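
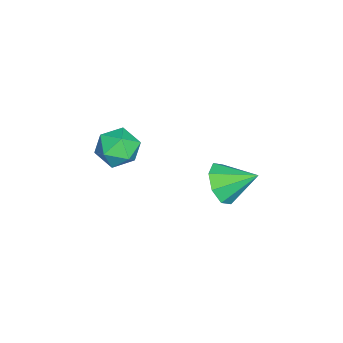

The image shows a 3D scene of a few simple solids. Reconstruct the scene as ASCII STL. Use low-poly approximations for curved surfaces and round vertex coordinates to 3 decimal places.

solid 
facet normal 0.189 0.971 -0.144
outer loop
vertex 3.079 -1.473 -1.017
vertex 2.823 -1.275 -0.016
vertex 3.818 -1.506 -0.269
endloop
endfacet
facet normal 0.598 0.568 -0.566
outer loop
vertex 3.079 -1.473 -1.017
vertex 3.818 -1.506 -0.269
vertex 3.8 -2.238 -1.023
endloop
endfacet
facet normal 0.169 0.167 -0.971
outer loop
vertex 3.079 -1.473 -1.017
vertex 3.8 -2.238 -1.023
vertex 2.794 -2.461 -1.236
endloop
endfacet
facet normal -0.506 0.323 -0.800
outer loop
vertex 3.079 -1.473 -1.017
vertex 2.794 -2.461 -1.236
vertex 2.191 -1.865 -0.614
endloop
endfacet
facet normal -0.493 0.821 -0.288
outer loop
vertex 3.079 -1.473 -1.017
vertex 2.191 -1.865 -0.614
vertex 2.823 -1.275 -0.016
endloop
endfacet
facet normal 0.980 0.130 -0.150
outer loop
vertex 3.8 -2.238 -1.023
vertex 3.818 -1.506 -0.269
vertex 3.989 -2.515 -0.026
endloop
endfacet
facet normal 0.318 0.784 0.533
outer loop
vertex 3.818 -1.506 -0.269
vertex 2.823 -1.275 -0.016
vertex 3.386 -1.919 0.596
endloop
endfacet
facet normal -0.787 0.540 0.299
outer loop
vertex 2.823 -1.275 -0.016
vertex 2.191 -1.865 -0.614
vertex 2.38 -2.142 0.383
endloop
endfacet
facet normal -0.807 -0.264 -0.529
outer loop
vertex 2.191 -1.865 -0.614
vertex 2.794 -2.461 -1.236
vertex 2.362 -2.874 -0.371
endloop
endfacet
facet normal 0.285 -0.517 -0.807
outer loop
vertex 2.794 -2.461 -1.236
vertex 3.8 -2.238 -1.023
vertex 3.357 -3.105 -0.624
endloop
endfacet
facet normal 0.506 -0.323 0.800
outer loop
vertex 3.101 -2.907 0.377
vertex 3.989 -2.515 -0.026
vertex 3.386 -1.919 0.596
endloop
endfacet
facet normal -0.169 -0.167 0.971
outer loop
vertex 3.101 -2.907 0.377
vertex 3.386 -1.919 0.596
vertex 2.38 -2.142 0.383
endloop
endfacet
facet normal -0.598 -0.568 0.566
outer loop
vertex 3.101 -2.907 0.377
vertex 2.38 -2.142 0.383
vertex 2.362 -2.874 -0.371
endloop
endfacet
facet normal -0.189 -0.971 0.144
outer loop
vertex 3.101 -2.907 0.377
vertex 2.362 -2.874 -0.371
vertex 3.357 -3.105 -0.624
endloop
endfacet
facet normal 0.493 -0.821 0.288
outer loop
vertex 3.101 -2.907 0.377
vertex 3.357 -3.105 -0.624
vertex 3.989 -2.515 -0.026
endloop
endfacet
facet normal 0.807 0.264 0.529
outer loop
vertex 3.386 -1.919 0.596
vertex 3.989 -2.515 -0.026
vertex 3.818 -1.506 -0.269
endloop
endfacet
facet normal -0.285 0.517 0.807
outer loop
vertex 2.38 -2.142 0.383
vertex 3.386 -1.919 0.596
vertex 2.823 -1.275 -0.016
endloop
endfacet
facet normal -0.980 -0.130 0.150
outer loop
vertex 2.362 -2.874 -0.371
vertex 2.38 -2.142 0.383
vertex 2.191 -1.865 -0.614
endloop
endfacet
facet normal -0.318 -0.784 -0.533
outer loop
vertex 3.357 -3.105 -0.624
vertex 2.362 -2.874 -0.371
vertex 2.794 -2.461 -1.236
endloop
endfacet
facet normal 0.787 -0.540 -0.299
outer loop
vertex 3.989 -2.515 -0.026
vertex 3.357 -3.105 -0.624
vertex 3.8 -2.238 -1.023
endloop
endfacet
facet normal 0.028 -0.865 -0.501
outer loop
vertex 3.602 1.755 -0.665
vertex 3.264 2.25 -1.538
vertex 4.213 2.037 -1.118
endloop
endfacet
facet normal 0.557 0.116 0.823
outer loop
vertex 3.602 1.755 -0.665
vertex 4.213 2.037 -1.118
vertex 3.216 3.73 -0.682
endloop
endfacet
facet normal 0.027 -0.865 -0.501
outer loop
vertex 4.213 2.037 -1.118
vertex 3.264 2.25 -1.538
vertex 4.268 2.444 -1.818
endloop
endfacet
facet normal 0.852 0.421 0.312
outer loop
vertex 4.213 2.037 -1.118
vertex 4.268 2.444 -1.818
vertex 3.216 3.73 -0.682
endloop
endfacet
facet normal 0.027 -0.865 -0.501
outer loop
vertex 4.268 2.444 -1.818
vertex 3.264 2.25 -1.538
vertex 3.734 2.738 -2.354
endloop
endfacet
facet normal 0.640 0.732 -0.236
outer loop
vertex 4.268 2.444 -1.818
vertex 3.734 2.738 -2.354
vertex 3.216 3.73 -0.682
endloop
endfacet
facet normal 0.027 -0.865 -0.501
outer loop
vertex 3.734 2.738 -2.354
vertex 3.264 2.25 -1.538
vertex 2.925 2.746 -2.412
endloop
endfacet
facet normal 0.044 0.865 -0.500
outer loop
vertex 3.734 2.738 -2.354
vertex 2.925 2.746 -2.412
vertex 3.216 3.73 -0.682
endloop
endfacet
facet normal 0.027 -0.865 -0.501
outer loop
vertex 2.925 2.746 -2.412
vertex 3.264 2.25 -1.538
vertex 2.314 2.464 -1.959
endloop
endfacet
facet normal -0.584 0.744 -0.325
outer loop
vertex 2.925 2.746 -2.412
vertex 2.314 2.464 -1.959
vertex 3.216 3.73 -0.682
endloop
endfacet
facet normal 0.028 -0.865 -0.502
outer loop
vertex 2.314 2.464 -1.959
vertex 3.264 2.25 -1.538
vertex 2.26 2.056 -1.259
endloop
endfacet
facet normal -0.879 0.438 0.187
outer loop
vertex 2.314 2.464 -1.959
vertex 2.26 2.056 -1.259
vertex 3.216 3.73 -0.682
endloop
endfacet
facet normal 0.028 -0.865 -0.501
outer loop
vertex 2.26 2.056 -1.259
vertex 3.264 2.25 -1.538
vertex 2.793 1.763 -0.723
endloop
endfacet
facet normal -0.667 0.128 0.734
outer loop
vertex 2.26 2.056 -1.259
vertex 2.793 1.763 -0.723
vertex 3.216 3.73 -0.682
endloop
endfacet
facet normal 0.027 -0.865 -0.501
outer loop
vertex 2.793 1.763 -0.723
vertex 3.264 2.25 -1.538
vertex 3.602 1.755 -0.665
endloop
endfacet
facet normal -0.072 -0.005 0.997
outer loop
vertex 2.793 1.763 -0.723
vertex 3.602 1.755 -0.665
vertex 3.216 3.73 -0.682
endloop
endfacet

endsolid


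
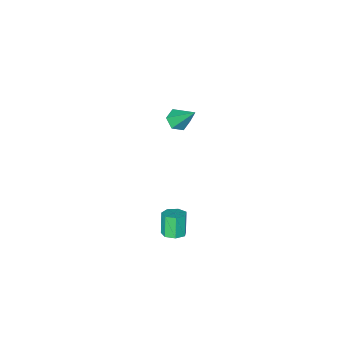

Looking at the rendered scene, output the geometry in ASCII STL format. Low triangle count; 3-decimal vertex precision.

solid 
facet normal 0.162 -0.603 -0.781
outer loop
vertex -0.838 -3.753 1.231
vertex -1.503 -4.131 1.385
vertex -1.507 -3.514 0.908
endloop
endfacet
facet normal 0.420 0.881 -0.217
outer loop
vertex -0.838 -3.753 1.231
vertex -1.507 -3.514 0.908
vertex -1.857 -2.809 3.095
endloop
endfacet
facet normal 0.161 -0.603 -0.781
outer loop
vertex -1.507 -3.514 0.908
vertex -1.503 -4.131 1.385
vertex -2.172 -3.891 1.062
endloop
endfacet
facet normal -0.522 0.784 -0.336
outer loop
vertex -1.507 -3.514 0.908
vertex -2.172 -3.891 1.062
vertex -1.857 -2.809 3.095
endloop
endfacet
facet normal 0.161 -0.603 -0.781
outer loop
vertex -2.172 -3.891 1.062
vertex -1.503 -4.131 1.385
vertex -2.169 -4.508 1.539
endloop
endfacet
facet normal -0.991 0.081 0.111
outer loop
vertex -2.172 -3.891 1.062
vertex -2.169 -4.508 1.539
vertex -1.857 -2.809 3.095
endloop
endfacet
facet normal 0.161 -0.603 -0.781
outer loop
vertex -2.169 -4.508 1.539
vertex -1.503 -4.131 1.385
vertex -1.5 -4.748 1.862
endloop
endfacet
facet normal -0.515 -0.525 0.677
outer loop
vertex -2.169 -4.508 1.539
vertex -1.5 -4.748 1.862
vertex -1.857 -2.809 3.095
endloop
endfacet
facet normal 0.162 -0.603 -0.781
outer loop
vertex -1.5 -4.748 1.862
vertex -1.503 -4.131 1.385
vertex -0.835 -4.37 1.708
endloop
endfacet
facet normal 0.428 -0.428 0.796
outer loop
vertex -1.5 -4.748 1.862
vertex -0.835 -4.37 1.708
vertex -1.857 -2.809 3.095
endloop
endfacet
facet normal 0.162 -0.603 -0.781
outer loop
vertex -0.835 -4.37 1.708
vertex -1.503 -4.131 1.385
vertex -0.838 -3.753 1.231
endloop
endfacet
facet normal 0.895 0.275 0.350
outer loop
vertex -0.835 -4.37 1.708
vertex -0.838 -3.753 1.231
vertex -1.857 -2.809 3.095
endloop
endfacet
facet normal 0.229 0.344 -0.911
outer loop
vertex 4.264 3.646 1.169
vertex 3.698 4.058 1.182
vertex 4.348 4.202 1.4
endloop
endfacet
facet normal 0.963 -0.213 0.162
outer loop
vertex 4.264 3.646 1.169
vertex 4.348 4.202 1.4
vertex 3.947 3.17 2.425
endloop
endfacet
facet normal 0.963 -0.213 0.162
outer loop
vertex 3.947 3.17 2.425
vertex 4.348 4.202 1.4
vertex 4.031 3.725 2.656
endloop
endfacet
facet normal -0.230 -0.344 0.910
outer loop
vertex 3.947 3.17 2.425
vertex 4.031 3.725 2.656
vertex 3.382 3.582 2.438
endloop
endfacet
facet normal 0.229 0.346 -0.910
outer loop
vertex 4.348 4.202 1.4
vertex 3.698 4.058 1.182
vertex 3.942 4.649 1.468
endloop
endfacet
facet normal 0.708 0.582 0.400
outer loop
vertex 4.348 4.202 1.4
vertex 3.942 4.649 1.468
vertex 4.031 3.725 2.656
endloop
endfacet
facet normal 0.708 0.582 0.400
outer loop
vertex 4.031 3.725 2.656
vertex 3.942 4.649 1.468
vertex 3.625 4.173 2.723
endloop
endfacet
facet normal -0.230 -0.344 0.910
outer loop
vertex 4.031 3.725 2.656
vertex 3.625 4.173 2.723
vertex 3.382 3.582 2.438
endloop
endfacet
facet normal 0.230 0.345 -0.910
outer loop
vertex 3.942 4.649 1.468
vertex 3.698 4.058 1.182
vertex 3.353 4.651 1.32
endloop
endfacet
facet normal -0.081 0.939 0.335
outer loop
vertex 3.942 4.649 1.468
vertex 3.353 4.651 1.32
vertex 3.625 4.173 2.723
endloop
endfacet
facet normal -0.081 0.939 0.335
outer loop
vertex 3.625 4.173 2.723
vertex 3.353 4.651 1.32
vertex 3.036 4.175 2.576
endloop
endfacet
facet normal -0.228 -0.345 0.910
outer loop
vertex 3.625 4.173 2.723
vertex 3.036 4.175 2.576
vertex 3.382 3.582 2.438
endloop
endfacet
facet normal 0.230 0.346 -0.910
outer loop
vertex 3.353 4.651 1.32
vertex 3.698 4.058 1.182
vertex 3.024 4.207 1.068
endloop
endfacet
facet normal -0.808 0.588 0.019
outer loop
vertex 3.353 4.651 1.32
vertex 3.024 4.207 1.068
vertex 3.036 4.175 2.576
endloop
endfacet
facet normal -0.808 0.588 0.019
outer loop
vertex 3.036 4.175 2.576
vertex 3.024 4.207 1.068
vertex 2.707 3.731 2.324
endloop
endfacet
facet normal -0.230 -0.346 0.910
outer loop
vertex 3.036 4.175 2.576
vertex 2.707 3.731 2.324
vertex 3.382 3.582 2.438
endloop
endfacet
facet normal 0.230 0.346 -0.910
outer loop
vertex 3.024 4.207 1.068
vertex 3.698 4.058 1.182
vertex 3.203 3.651 0.902
endloop
endfacet
facet normal -0.928 -0.205 -0.312
outer loop
vertex 3.024 4.207 1.068
vertex 3.203 3.651 0.902
vertex 2.707 3.731 2.324
endloop
endfacet
facet normal -0.928 -0.205 -0.312
outer loop
vertex 2.707 3.731 2.324
vertex 3.203 3.651 0.902
vertex 2.886 3.174 2.158
endloop
endfacet
facet normal -0.230 -0.345 0.910
outer loop
vertex 2.707 3.731 2.324
vertex 2.886 3.174 2.158
vertex 3.382 3.582 2.438
endloop
endfacet
facet normal 0.231 0.345 -0.910
outer loop
vertex 3.203 3.651 0.902
vertex 3.698 4.058 1.182
vertex 3.755 3.401 0.947
endloop
endfacet
facet normal -0.349 -0.844 -0.408
outer loop
vertex 3.203 3.651 0.902
vertex 3.755 3.401 0.947
vertex 2.886 3.174 2.158
endloop
endfacet
facet normal -0.348 -0.844 -0.408
outer loop
vertex 2.886 3.174 2.158
vertex 3.755 3.401 0.947
vertex 3.438 2.925 2.203
endloop
endfacet
facet normal -0.230 -0.345 0.910
outer loop
vertex 2.886 3.174 2.158
vertex 3.438 2.925 2.203
vertex 3.382 3.582 2.438
endloop
endfacet
facet normal 0.231 0.345 -0.910
outer loop
vertex 3.755 3.401 0.947
vertex 3.698 4.058 1.182
vertex 4.264 3.646 1.169
endloop
endfacet
facet normal 0.494 -0.847 -0.197
outer loop
vertex 3.755 3.401 0.947
vertex 4.264 3.646 1.169
vertex 3.438 2.925 2.203
endloop
endfacet
facet normal 0.494 -0.847 -0.197
outer loop
vertex 3.438 2.925 2.203
vertex 4.264 3.646 1.169
vertex 3.947 3.17 2.425
endloop
endfacet
facet normal -0.231 -0.345 0.910
outer loop
vertex 3.438 2.925 2.203
vertex 3.947 3.17 2.425
vertex 3.382 3.582 2.438
endloop
endfacet

endsolid


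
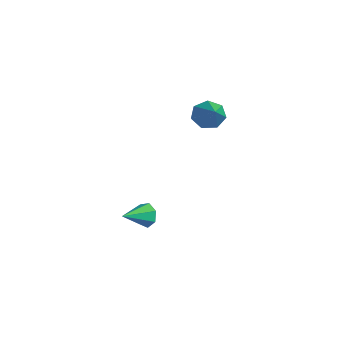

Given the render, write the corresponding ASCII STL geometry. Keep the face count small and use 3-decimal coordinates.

solid 
facet normal -0.358 0.894 -0.268
outer loop
vertex 2.198 -0.274 -3.634
vertex 1.831 -0.239 -3.027
vertex 2.491 -0.014 -3.158
endloop
endfacet
facet normal 0.880 -0.239 -0.411
outer loop
vertex 2.198 -0.274 -3.634
vertex 2.491 -0.014 -3.158
vertex 2.329 -1.481 -2.653
endloop
endfacet
facet normal -0.358 0.894 -0.268
outer loop
vertex 2.491 -0.014 -3.158
vertex 1.831 -0.239 -3.027
vertex 2.288 0.077 -2.584
endloop
endfacet
facet normal 0.943 0.010 0.332
outer loop
vertex 2.491 -0.014 -3.158
vertex 2.288 0.077 -2.584
vertex 2.329 -1.481 -2.653
endloop
endfacet
facet normal -0.358 0.894 -0.269
outer loop
vertex 2.288 0.077 -2.584
vertex 1.831 -0.239 -3.027
vertex 1.74 -0.07 -2.343
endloop
endfacet
facet normal 0.409 -0.030 0.912
outer loop
vertex 2.288 0.077 -2.584
vertex 1.74 -0.07 -2.343
vertex 2.329 -1.481 -2.653
endloop
endfacet
facet normal -0.358 0.894 -0.269
outer loop
vertex 1.74 -0.07 -2.343
vertex 1.831 -0.239 -3.027
vertex 1.261 -0.344 -2.617
endloop
endfacet
facet normal -0.320 -0.329 0.888
outer loop
vertex 1.74 -0.07 -2.343
vertex 1.261 -0.344 -2.617
vertex 2.329 -1.481 -2.653
endloop
endfacet
facet normal -0.358 0.894 -0.269
outer loop
vertex 1.261 -0.344 -2.617
vertex 1.831 -0.239 -3.027
vertex 1.211 -0.539 -3.199
endloop
endfacet
facet normal -0.695 -0.662 0.281
outer loop
vertex 1.261 -0.344 -2.617
vertex 1.211 -0.539 -3.199
vertex 2.329 -1.481 -2.653
endloop
endfacet
facet normal -0.358 0.894 -0.269
outer loop
vertex 1.211 -0.539 -3.199
vertex 1.831 -0.239 -3.027
vertex 1.628 -0.508 -3.652
endloop
endfacet
facet normal -0.434 -0.778 -0.453
outer loop
vertex 1.211 -0.539 -3.199
vertex 1.628 -0.508 -3.652
vertex 2.329 -1.481 -2.653
endloop
endfacet
facet normal -0.359 0.894 -0.268
outer loop
vertex 1.628 -0.508 -3.652
vertex 1.831 -0.239 -3.027
vertex 2.198 -0.274 -3.634
endloop
endfacet
facet normal 0.266 -0.590 -0.762
outer loop
vertex 1.628 -0.508 -3.652
vertex 2.198 -0.274 -3.634
vertex 2.329 -1.481 -2.653
endloop
endfacet
facet normal -0.873 0.147 -0.465
outer loop
vertex 1.884 3.03 2.037
vertex 1.49 2.751 2.688
vertex 1.709 3.512 2.517
endloop
endfacet
facet normal 0.673 0.630 -0.387
outer loop
vertex 1.884 3.03 2.037
vertex 1.709 3.512 2.517
vertex 3.41 2.429 3.712
endloop
endfacet
facet normal -0.873 0.147 -0.466
outer loop
vertex 1.709 3.512 2.517
vertex 1.49 2.751 2.688
vertex 1.369 3.422 3.126
endloop
endfacet
facet normal 0.339 0.885 0.320
outer loop
vertex 1.709 3.512 2.517
vertex 1.369 3.422 3.126
vertex 3.41 2.429 3.712
endloop
endfacet
facet normal -0.873 0.147 -0.466
outer loop
vertex 1.369 3.422 3.126
vertex 1.49 2.751 2.688
vertex 1.12 2.827 3.405
endloop
endfacet
facet normal -0.044 0.439 0.897
outer loop
vertex 1.369 3.422 3.126
vertex 1.12 2.827 3.405
vertex 3.41 2.429 3.712
endloop
endfacet
facet normal -0.873 0.146 -0.466
outer loop
vertex 1.12 2.827 3.405
vertex 1.49 2.751 2.688
vertex 1.15 2.175 3.144
endloop
endfacet
facet normal -0.187 -0.372 0.909
outer loop
vertex 1.12 2.827 3.405
vertex 1.15 2.175 3.144
vertex 3.41 2.429 3.712
endloop
endfacet
facet normal -0.873 0.146 -0.466
outer loop
vertex 1.15 2.175 3.144
vertex 1.49 2.751 2.688
vertex 1.436 1.957 2.54
endloop
endfacet
facet normal 0.018 -0.938 0.347
outer loop
vertex 1.15 2.175 3.144
vertex 1.436 1.957 2.54
vertex 3.41 2.429 3.712
endloop
endfacet
facet normal -0.873 0.146 -0.465
outer loop
vertex 1.436 1.957 2.54
vertex 1.49 2.751 2.688
vertex 1.762 2.337 2.047
endloop
endfacet
facet normal 0.416 -0.832 -0.366
outer loop
vertex 1.436 1.957 2.54
vertex 1.762 2.337 2.047
vertex 3.41 2.429 3.712
endloop
endfacet
facet normal -0.873 0.147 -0.465
outer loop
vertex 1.762 2.337 2.047
vertex 1.49 2.751 2.688
vertex 1.884 3.03 2.037
endloop
endfacet
facet normal 0.708 -0.135 -0.693
outer loop
vertex 1.762 2.337 2.047
vertex 1.884 3.03 2.037
vertex 3.41 2.429 3.712
endloop
endfacet

endsolid


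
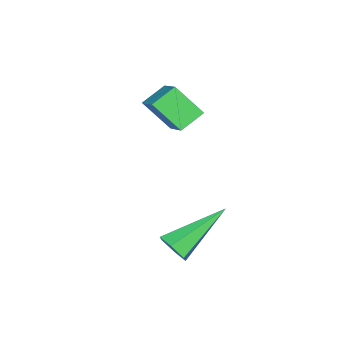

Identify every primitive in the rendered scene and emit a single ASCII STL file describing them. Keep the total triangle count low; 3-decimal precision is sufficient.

solid 
facet normal -0.717 0.493 0.493
outer loop
vertex -1.838 -3.188 4.407
vertex -1.861 -2.236 3.422
vertex -2.808 -3.916 3.726
endloop
endfacet
facet normal 0.017 -0.695 0.719
outer loop
vertex -2.099 -4.404 3.238
vertex -1.838 -3.188 4.407
vertex -2.808 -3.916 3.726
endloop
endfacet
facet normal -0.716 0.493 0.494
outer loop
vertex -2.808 -3.916 3.726
vertex -1.861 -2.236 3.422
vertex -2.831 -2.964 2.742
endloop
endfacet
facet normal -0.697 -0.523 -0.490
outer loop
vertex -2.831 -2.964 2.742
vertex -2.099 -4.404 3.238
vertex -2.808 -3.916 3.726
endloop
endfacet
facet normal 0.697 0.523 0.490
outer loop
vertex -1.838 -3.188 4.407
vertex -1.152 -2.724 2.934
vertex -1.861 -2.236 3.422
endloop
endfacet
facet normal 0.018 -0.695 0.719
outer loop
vertex -1.129 -3.676 3.918
vertex -1.838 -3.188 4.407
vertex -2.099 -4.404 3.238
endloop
endfacet
facet normal 0.698 0.523 0.490
outer loop
vertex -1.129 -3.676 3.918
vertex -1.152 -2.724 2.934
vertex -1.838 -3.188 4.407
endloop
endfacet
facet normal -0.017 0.695 -0.719
outer loop
vertex -1.861 -2.236 3.422
vertex -1.152 -2.724 2.934
vertex -2.831 -2.964 2.742
endloop
endfacet
facet normal -0.698 -0.523 -0.489
outer loop
vertex -2.122 -3.452 2.253
vertex -2.099 -4.404 3.238
vertex -2.831 -2.964 2.742
endloop
endfacet
facet normal -0.017 0.695 -0.719
outer loop
vertex -2.831 -2.964 2.742
vertex -1.152 -2.724 2.934
vertex -2.122 -3.452 2.253
endloop
endfacet
facet normal 0.716 -0.493 -0.494
outer loop
vertex -2.122 -3.452 2.253
vertex -1.129 -3.676 3.918
vertex -2.099 -4.404 3.238
endloop
endfacet
facet normal 0.716 -0.493 -0.494
outer loop
vertex -1.152 -2.724 2.934
vertex -1.129 -3.676 3.918
vertex -2.122 -3.452 2.253
endloop
endfacet
facet normal 0.694 -0.519 -0.499
outer loop
vertex 2.302 -1.734 0.251
vertex 1.906 -1.825 -0.205
vertex 2.27 -1.335 -0.209
endloop
endfacet
facet normal 0.534 0.657 0.532
outer loop
vertex 2.302 -1.734 0.251
vertex 2.27 -1.335 -0.209
vertex 0.394 -0.695 0.885
endloop
endfacet
facet normal 0.693 -0.519 -0.501
outer loop
vertex 2.27 -1.335 -0.209
vertex 1.906 -1.825 -0.205
vertex 1.874 -1.425 -0.664
endloop
endfacet
facet normal 0.141 0.941 -0.309
outer loop
vertex 2.27 -1.335 -0.209
vertex 1.874 -1.425 -0.664
vertex 0.394 -0.695 0.885
endloop
endfacet
facet normal 0.695 -0.518 -0.500
outer loop
vertex 1.874 -1.425 -0.664
vertex 1.906 -1.825 -0.205
vertex 1.511 -1.916 -0.66
endloop
endfacet
facet normal -0.557 0.406 -0.724
outer loop
vertex 1.874 -1.425 -0.664
vertex 1.511 -1.916 -0.66
vertex 0.394 -0.695 0.885
endloop
endfacet
facet normal 0.694 -0.519 -0.499
outer loop
vertex 1.511 -1.916 -0.66
vertex 1.906 -1.825 -0.205
vertex 1.543 -2.315 -0.2
endloop
endfacet
facet normal -0.861 -0.412 -0.297
outer loop
vertex 1.511 -1.916 -0.66
vertex 1.543 -2.315 -0.2
vertex 0.394 -0.695 0.885
endloop
endfacet
facet normal 0.693 -0.519 -0.501
outer loop
vertex 1.543 -2.315 -0.2
vertex 1.906 -1.825 -0.205
vertex 1.939 -2.225 0.255
endloop
endfacet
facet normal -0.467 -0.696 0.545
outer loop
vertex 1.543 -2.315 -0.2
vertex 1.939 -2.225 0.255
vertex 0.394 -0.695 0.885
endloop
endfacet
facet normal 0.695 -0.518 -0.500
outer loop
vertex 1.939 -2.225 0.255
vertex 1.906 -1.825 -0.205
vertex 2.302 -1.734 0.251
endloop
endfacet
facet normal 0.230 -0.162 0.959
outer loop
vertex 1.939 -2.225 0.255
vertex 2.302 -1.734 0.251
vertex 0.394 -0.695 0.885
endloop
endfacet

endsolid


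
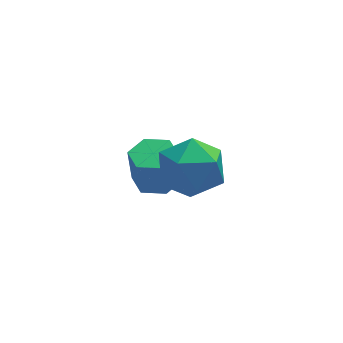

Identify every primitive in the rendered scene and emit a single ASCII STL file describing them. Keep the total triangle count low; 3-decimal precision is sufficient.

solid 
facet normal 0.088 -0.004 -0.996
outer loop
vertex 3.752 1.748 -0.473
vertex 3.166 1.267 -0.523
vertex 3.044 2.017 -0.537
endloop
endfacet
facet normal 0.353 0.935 0.026
outer loop
vertex 3.752 1.748 -0.473
vertex 3.044 2.017 -0.537
vertex 3.64 1.755 0.792
endloop
endfacet
facet normal 0.352 0.936 0.027
outer loop
vertex 3.64 1.755 0.792
vertex 3.044 2.017 -0.537
vertex 2.932 2.023 0.728
endloop
endfacet
facet normal -0.088 0.006 0.996
outer loop
vertex 3.64 1.755 0.792
vertex 2.932 2.023 0.728
vertex 3.054 1.273 0.743
endloop
endfacet
facet normal 0.088 -0.004 -0.996
outer loop
vertex 3.044 2.017 -0.537
vertex 3.166 1.267 -0.523
vertex 2.458 1.535 -0.587
endloop
endfacet
facet normal -0.631 0.773 -0.060
outer loop
vertex 3.044 2.017 -0.537
vertex 2.458 1.535 -0.587
vertex 2.932 2.023 0.728
endloop
endfacet
facet normal -0.630 0.774 -0.060
outer loop
vertex 2.932 2.023 0.728
vertex 2.458 1.535 -0.587
vertex 2.346 1.542 0.678
endloop
endfacet
facet normal -0.089 0.005 0.996
outer loop
vertex 2.932 2.023 0.728
vertex 2.346 1.542 0.678
vertex 3.054 1.273 0.743
endloop
endfacet
facet normal 0.088 -0.006 -0.996
outer loop
vertex 2.458 1.535 -0.587
vertex 3.166 1.267 -0.523
vertex 2.58 0.785 -0.572
endloop
endfacet
facet normal -0.983 -0.162 -0.086
outer loop
vertex 2.458 1.535 -0.587
vertex 2.58 0.785 -0.572
vertex 2.346 1.542 0.678
endloop
endfacet
facet normal -0.983 -0.162 -0.086
outer loop
vertex 2.346 1.542 0.678
vertex 2.58 0.785 -0.572
vertex 2.468 0.792 0.693
endloop
endfacet
facet normal -0.089 0.005 0.996
outer loop
vertex 2.346 1.542 0.678
vertex 2.468 0.792 0.693
vertex 3.054 1.273 0.743
endloop
endfacet
facet normal 0.088 -0.006 -0.996
outer loop
vertex 2.58 0.785 -0.572
vertex 3.166 1.267 -0.523
vertex 3.288 0.517 -0.508
endloop
endfacet
facet normal -0.352 -0.936 -0.026
outer loop
vertex 2.58 0.785 -0.572
vertex 3.288 0.517 -0.508
vertex 2.468 0.792 0.693
endloop
endfacet
facet normal -0.353 -0.935 -0.027
outer loop
vertex 2.468 0.792 0.693
vertex 3.288 0.517 -0.508
vertex 3.176 0.523 0.757
endloop
endfacet
facet normal -0.088 0.004 0.996
outer loop
vertex 2.468 0.792 0.693
vertex 3.176 0.523 0.757
vertex 3.054 1.273 0.743
endloop
endfacet
facet normal 0.089 -0.005 -0.996
outer loop
vertex 3.288 0.517 -0.508
vertex 3.166 1.267 -0.523
vertex 3.874 0.998 -0.458
endloop
endfacet
facet normal 0.630 -0.774 0.059
outer loop
vertex 3.288 0.517 -0.508
vertex 3.874 0.998 -0.458
vertex 3.176 0.523 0.757
endloop
endfacet
facet normal 0.631 -0.773 0.060
outer loop
vertex 3.176 0.523 0.757
vertex 3.874 0.998 -0.458
vertex 3.762 1.005 0.807
endloop
endfacet
facet normal -0.088 0.004 0.996
outer loop
vertex 3.176 0.523 0.757
vertex 3.762 1.005 0.807
vertex 3.054 1.273 0.743
endloop
endfacet
facet normal 0.089 -0.005 -0.996
outer loop
vertex 3.874 0.998 -0.458
vertex 3.166 1.267 -0.523
vertex 3.752 1.748 -0.473
endloop
endfacet
facet normal 0.983 0.162 0.086
outer loop
vertex 3.874 0.998 -0.458
vertex 3.752 1.748 -0.473
vertex 3.762 1.005 0.807
endloop
endfacet
facet normal 0.983 0.162 0.086
outer loop
vertex 3.762 1.005 0.807
vertex 3.752 1.748 -0.473
vertex 3.64 1.755 0.792
endloop
endfacet
facet normal -0.088 0.006 0.996
outer loop
vertex 3.762 1.005 0.807
vertex 3.64 1.755 0.792
vertex 3.054 1.273 0.743
endloop
endfacet
facet normal -0.488 0.171 0.856
outer loop
vertex 2.729 -1.2 3.345
vertex 3.044 -2.145 3.713
vertex 3.641 -1.284 3.882
endloop
endfacet
facet normal -0.261 0.782 0.566
outer loop
vertex 2.729 -1.2 3.345
vertex 3.641 -1.284 3.882
vertex 3.59 -0.673 3.015
endloop
endfacet
facet normal -0.544 0.834 -0.087
outer loop
vertex 2.729 -1.2 3.345
vertex 3.59 -0.673 3.015
vertex 2.961 -1.157 2.31
endloop
endfacet
facet normal -0.946 0.256 -0.201
outer loop
vertex 2.729 -1.2 3.345
vertex 2.961 -1.157 2.31
vertex 2.623 -2.067 2.741
endloop
endfacet
facet normal -0.911 -0.155 0.382
outer loop
vertex 2.729 -1.2 3.345
vertex 2.623 -2.067 2.741
vertex 3.044 -2.145 3.713
endloop
endfacet
facet normal 0.448 0.743 0.497
outer loop
vertex 3.59 -0.673 3.015
vertex 3.641 -1.284 3.882
vertex 4.437 -1.293 3.179
endloop
endfacet
facet normal 0.081 -0.246 0.966
outer loop
vertex 3.641 -1.284 3.882
vertex 3.044 -2.145 3.713
vertex 4.099 -2.203 3.61
endloop
endfacet
facet normal -0.604 -0.772 0.200
outer loop
vertex 3.044 -2.145 3.713
vertex 2.623 -2.067 2.741
vertex 3.47 -2.687 2.905
endloop
endfacet
facet normal -0.659 -0.108 -0.745
outer loop
vertex 2.623 -2.067 2.741
vertex 2.961 -1.157 2.31
vertex 3.419 -2.076 2.038
endloop
endfacet
facet normal -0.009 0.828 -0.560
outer loop
vertex 2.961 -1.157 2.31
vertex 3.59 -0.673 3.015
vertex 4.016 -1.215 2.207
endloop
endfacet
facet normal 0.946 -0.256 0.201
outer loop
vertex 4.331 -2.16 2.575
vertex 4.437 -1.293 3.179
vertex 4.099 -2.203 3.61
endloop
endfacet
facet normal 0.544 -0.834 0.087
outer loop
vertex 4.331 -2.16 2.575
vertex 4.099 -2.203 3.61
vertex 3.47 -2.687 2.905
endloop
endfacet
facet normal 0.261 -0.782 -0.566
outer loop
vertex 4.331 -2.16 2.575
vertex 3.47 -2.687 2.905
vertex 3.419 -2.076 2.038
endloop
endfacet
facet normal 0.488 -0.171 -0.856
outer loop
vertex 4.331 -2.16 2.575
vertex 3.419 -2.076 2.038
vertex 4.016 -1.215 2.207
endloop
endfacet
facet normal 0.911 0.155 -0.382
outer loop
vertex 4.331 -2.16 2.575
vertex 4.016 -1.215 2.207
vertex 4.437 -1.293 3.179
endloop
endfacet
facet normal 0.659 0.108 0.745
outer loop
vertex 4.099 -2.203 3.61
vertex 4.437 -1.293 3.179
vertex 3.641 -1.284 3.882
endloop
endfacet
facet normal 0.009 -0.828 0.560
outer loop
vertex 3.47 -2.687 2.905
vertex 4.099 -2.203 3.61
vertex 3.044 -2.145 3.713
endloop
endfacet
facet normal -0.448 -0.743 -0.497
outer loop
vertex 3.419 -2.076 2.038
vertex 3.47 -2.687 2.905
vertex 2.623 -2.067 2.741
endloop
endfacet
facet normal -0.081 0.246 -0.966
outer loop
vertex 4.016 -1.215 2.207
vertex 3.419 -2.076 2.038
vertex 2.961 -1.157 2.31
endloop
endfacet
facet normal 0.604 0.772 -0.200
outer loop
vertex 4.437 -1.293 3.179
vertex 4.016 -1.215 2.207
vertex 3.59 -0.673 3.015
endloop
endfacet

endsolid


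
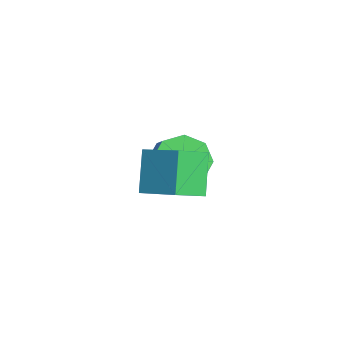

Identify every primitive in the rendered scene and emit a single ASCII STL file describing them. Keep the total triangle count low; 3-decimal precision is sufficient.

solid 
facet normal -0.617 0.145 0.774
outer loop
vertex -1.711 -0.19 -1.544
vertex -0.763 0.669 -0.95
vertex -2.178 0.699 -2.083
endloop
endfacet
facet normal -0.673 -0.609 -0.421
outer loop
vertex -1.297 0.491 -3.19
vertex -1.711 -0.19 -1.544
vertex -2.178 0.699 -2.083
endloop
endfacet
facet normal -0.616 0.146 0.774
outer loop
vertex -2.178 0.699 -2.083
vertex -0.763 0.669 -0.95
vertex -1.23 1.558 -1.49
endloop
endfacet
facet normal -0.410 0.780 -0.473
outer loop
vertex -1.23 1.558 -1.49
vertex -1.297 0.491 -3.19
vertex -2.178 0.699 -2.083
endloop
endfacet
facet normal 0.410 -0.780 0.473
outer loop
vertex -1.711 -0.19 -1.544
vertex 0.118 0.461 -2.057
vertex -0.763 0.669 -0.95
endloop
endfacet
facet normal -0.672 -0.609 -0.421
outer loop
vertex -0.83 -0.398 -2.65
vertex -1.711 -0.19 -1.544
vertex -1.297 0.491 -3.19
endloop
endfacet
facet normal 0.410 -0.780 0.473
outer loop
vertex -0.83 -0.398 -2.65
vertex 0.118 0.461 -2.057
vertex -1.711 -0.19 -1.544
endloop
endfacet
facet normal 0.672 0.609 0.421
outer loop
vertex -0.763 0.669 -0.95
vertex 0.118 0.461 -2.057
vertex -1.23 1.558 -1.49
endloop
endfacet
facet normal -0.410 0.780 -0.473
outer loop
vertex -0.349 1.35 -2.596
vertex -1.297 0.491 -3.19
vertex -1.23 1.558 -1.49
endloop
endfacet
facet normal 0.672 0.609 0.421
outer loop
vertex -1.23 1.558 -1.49
vertex 0.118 0.461 -2.057
vertex -0.349 1.35 -2.596
endloop
endfacet
facet normal 0.617 -0.146 -0.773
outer loop
vertex -0.349 1.35 -2.596
vertex -0.83 -0.398 -2.65
vertex -1.297 0.491 -3.19
endloop
endfacet
facet normal 0.616 -0.146 -0.774
outer loop
vertex 0.118 0.461 -2.057
vertex -0.83 -0.398 -2.65
vertex -0.349 1.35 -2.596
endloop
endfacet
facet normal -0.747 -0.061 -0.662
outer loop
vertex -3.372 0.955 -4.628
vertex -3.955 1.079 -3.981
vertex -3.513 1.606 -4.529
endloop
endfacet
facet normal 0.630 0.248 -0.736
outer loop
vertex -3.372 0.955 -4.628
vertex -3.513 1.606 -4.529
vertex -2.602 1.018 -3.947
endloop
endfacet
facet normal 0.630 0.248 -0.736
outer loop
vertex -2.602 1.018 -3.947
vertex -3.513 1.606 -4.529
vertex -2.743 1.669 -3.848
endloop
endfacet
facet normal 0.748 0.061 0.661
outer loop
vertex -2.602 1.018 -3.947
vertex -2.743 1.669 -3.848
vertex -3.185 1.141 -3.299
endloop
endfacet
facet normal -0.748 -0.060 -0.661
outer loop
vertex -3.513 1.606 -4.529
vertex -3.955 1.079 -3.981
vertex -3.912 1.948 -4.108
endloop
endfacet
facet normal 0.298 0.859 -0.416
outer loop
vertex -3.513 1.606 -4.529
vertex -3.912 1.948 -4.108
vertex -2.743 1.669 -3.848
endloop
endfacet
facet normal 0.298 0.859 -0.416
outer loop
vertex -2.743 1.669 -3.848
vertex -3.912 1.948 -4.108
vertex -3.142 2.011 -3.427
endloop
endfacet
facet normal 0.748 0.060 0.660
outer loop
vertex -2.743 1.669 -3.848
vertex -3.142 2.011 -3.427
vertex -3.185 1.141 -3.299
endloop
endfacet
facet normal -0.747 -0.060 -0.662
outer loop
vertex -3.912 1.948 -4.108
vertex -3.955 1.079 -3.981
vertex -4.337 1.781 -3.613
endloop
endfacet
facet normal -0.209 0.967 0.147
outer loop
vertex -3.912 1.948 -4.108
vertex -4.337 1.781 -3.613
vertex -3.142 2.011 -3.427
endloop
endfacet
facet normal -0.209 0.967 0.147
outer loop
vertex -3.142 2.011 -3.427
vertex -4.337 1.781 -3.613
vertex -3.567 1.844 -2.932
endloop
endfacet
facet normal 0.747 0.060 0.662
outer loop
vertex -3.142 2.011 -3.427
vertex -3.567 1.844 -2.932
vertex -3.185 1.141 -3.299
endloop
endfacet
facet normal -0.748 -0.060 -0.661
outer loop
vertex -4.337 1.781 -3.613
vertex -3.955 1.079 -3.981
vertex -4.538 1.202 -3.333
endloop
endfacet
facet normal -0.594 0.508 0.624
outer loop
vertex -4.337 1.781 -3.613
vertex -4.538 1.202 -3.333
vertex -3.567 1.844 -2.932
endloop
endfacet
facet normal -0.594 0.508 0.624
outer loop
vertex -3.567 1.844 -2.932
vertex -4.538 1.202 -3.333
vertex -3.768 1.265 -2.652
endloop
endfacet
facet normal 0.747 0.061 0.662
outer loop
vertex -3.567 1.844 -2.932
vertex -3.768 1.265 -2.652
vertex -3.185 1.141 -3.299
endloop
endfacet
facet normal -0.748 -0.061 -0.661
outer loop
vertex -4.538 1.202 -3.333
vertex -3.955 1.079 -3.981
vertex -4.397 0.551 -3.432
endloop
endfacet
facet normal -0.630 -0.248 0.736
outer loop
vertex -4.538 1.202 -3.333
vertex -4.397 0.551 -3.432
vertex -3.768 1.265 -2.652
endloop
endfacet
facet normal -0.630 -0.248 0.736
outer loop
vertex -3.768 1.265 -2.652
vertex -4.397 0.551 -3.432
vertex -3.627 0.614 -2.751
endloop
endfacet
facet normal 0.747 0.061 0.662
outer loop
vertex -3.768 1.265 -2.652
vertex -3.627 0.614 -2.751
vertex -3.185 1.141 -3.299
endloop
endfacet
facet normal -0.748 -0.060 -0.660
outer loop
vertex -4.397 0.551 -3.432
vertex -3.955 1.079 -3.981
vertex -3.998 0.209 -3.853
endloop
endfacet
facet normal -0.298 -0.859 0.416
outer loop
vertex -4.397 0.551 -3.432
vertex -3.998 0.209 -3.853
vertex -3.627 0.614 -2.751
endloop
endfacet
facet normal -0.298 -0.859 0.416
outer loop
vertex -3.627 0.614 -2.751
vertex -3.998 0.209 -3.853
vertex -3.228 0.272 -3.172
endloop
endfacet
facet normal 0.748 0.060 0.661
outer loop
vertex -3.627 0.614 -2.751
vertex -3.228 0.272 -3.172
vertex -3.185 1.141 -3.299
endloop
endfacet
facet normal -0.747 -0.060 -0.662
outer loop
vertex -3.998 0.209 -3.853
vertex -3.955 1.079 -3.981
vertex -3.573 0.376 -4.348
endloop
endfacet
facet normal 0.209 -0.967 -0.147
outer loop
vertex -3.998 0.209 -3.853
vertex -3.573 0.376 -4.348
vertex -3.228 0.272 -3.172
endloop
endfacet
facet normal 0.209 -0.967 -0.147
outer loop
vertex -3.228 0.272 -3.172
vertex -3.573 0.376 -4.348
vertex -2.803 0.439 -3.667
endloop
endfacet
facet normal 0.747 0.060 0.662
outer loop
vertex -3.228 0.272 -3.172
vertex -2.803 0.439 -3.667
vertex -3.185 1.141 -3.299
endloop
endfacet
facet normal -0.747 -0.061 -0.662
outer loop
vertex -3.573 0.376 -4.348
vertex -3.955 1.079 -3.981
vertex -3.372 0.955 -4.628
endloop
endfacet
facet normal 0.594 -0.508 -0.624
outer loop
vertex -3.573 0.376 -4.348
vertex -3.372 0.955 -4.628
vertex -2.803 0.439 -3.667
endloop
endfacet
facet normal 0.594 -0.508 -0.624
outer loop
vertex -2.803 0.439 -3.667
vertex -3.372 0.955 -4.628
vertex -2.602 1.018 -3.947
endloop
endfacet
facet normal 0.748 0.060 0.661
outer loop
vertex -2.803 0.439 -3.667
vertex -2.602 1.018 -3.947
vertex -3.185 1.141 -3.299
endloop
endfacet

endsolid


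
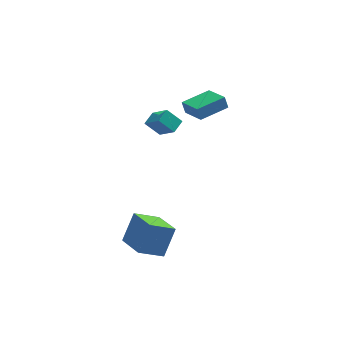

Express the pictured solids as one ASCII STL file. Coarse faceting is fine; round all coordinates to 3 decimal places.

solid 
facet normal -0.844 -0.199 0.498
outer loop
vertex -0.306 -4.184 -2.392
vertex -1.082 -2.436 -3.011
vertex -1.03 -5.066 -3.973
endloop
endfacet
facet normal 0.386 -0.869 0.308
outer loop
vertex 0.422 -4.724 -4.829
vertex -0.306 -4.184 -2.392
vertex -1.03 -5.066 -3.973
endloop
endfacet
facet normal -0.844 -0.199 0.498
outer loop
vertex -1.03 -5.066 -3.973
vertex -1.082 -2.436 -3.011
vertex -1.806 -3.318 -4.592
endloop
endfacet
facet normal -0.372 -0.452 -0.811
outer loop
vertex -1.806 -3.318 -4.592
vertex 0.422 -4.724 -4.829
vertex -1.03 -5.066 -3.973
endloop
endfacet
facet normal 0.372 0.452 0.811
outer loop
vertex -0.306 -4.184 -2.392
vertex 0.37 -2.094 -3.867
vertex -1.082 -2.436 -3.011
endloop
endfacet
facet normal 0.386 -0.869 0.308
outer loop
vertex 1.146 -3.842 -3.248
vertex -0.306 -4.184 -2.392
vertex 0.422 -4.724 -4.829
endloop
endfacet
facet normal 0.372 0.452 0.811
outer loop
vertex 1.146 -3.842 -3.248
vertex 0.37 -2.094 -3.867
vertex -0.306 -4.184 -2.392
endloop
endfacet
facet normal -0.386 0.869 -0.308
outer loop
vertex -1.082 -2.436 -3.011
vertex 0.37 -2.094 -3.867
vertex -1.806 -3.318 -4.592
endloop
endfacet
facet normal -0.372 -0.452 -0.811
outer loop
vertex -0.354 -2.976 -5.448
vertex 0.422 -4.724 -4.829
vertex -1.806 -3.318 -4.592
endloop
endfacet
facet normal -0.386 0.869 -0.308
outer loop
vertex -1.806 -3.318 -4.592
vertex 0.37 -2.094 -3.867
vertex -0.354 -2.976 -5.448
endloop
endfacet
facet normal 0.844 0.199 -0.498
outer loop
vertex -0.354 -2.976 -5.448
vertex 1.146 -3.842 -3.248
vertex 0.422 -4.724 -4.829
endloop
endfacet
facet normal 0.844 0.199 -0.498
outer loop
vertex 0.37 -2.094 -3.867
vertex 1.146 -3.842 -3.248
vertex -0.354 -2.976 -5.448
endloop
endfacet
facet normal -0.870 -0.486 -0.081
outer loop
vertex 2.902 2.064 2.008
vertex 2.149 3.508 1.425
vertex 3.092 1.853 1.239
endloop
endfacet
facet normal 0.436 -0.835 0.337
outer loop
vertex 4.771 2.792 1.395
vertex 2.902 2.064 2.008
vertex 3.092 1.853 1.239
endloop
endfacet
facet normal -0.870 -0.486 -0.081
outer loop
vertex 3.092 1.853 1.239
vertex 2.149 3.508 1.425
vertex 2.339 3.297 0.656
endloop
endfacet
facet normal 0.231 -0.258 -0.938
outer loop
vertex 2.339 3.297 0.656
vertex 4.771 2.792 1.395
vertex 3.092 1.853 1.239
endloop
endfacet
facet normal -0.231 0.258 0.938
outer loop
vertex 2.902 2.064 2.008
vertex 3.828 4.447 1.581
vertex 2.149 3.508 1.425
endloop
endfacet
facet normal 0.436 -0.835 0.337
outer loop
vertex 4.581 3.003 2.164
vertex 2.902 2.064 2.008
vertex 4.771 2.792 1.395
endloop
endfacet
facet normal -0.231 0.258 0.938
outer loop
vertex 4.581 3.003 2.164
vertex 3.828 4.447 1.581
vertex 2.902 2.064 2.008
endloop
endfacet
facet normal -0.436 0.835 -0.337
outer loop
vertex 2.149 3.508 1.425
vertex 3.828 4.447 1.581
vertex 2.339 3.297 0.656
endloop
endfacet
facet normal 0.231 -0.258 -0.938
outer loop
vertex 4.018 4.236 0.812
vertex 4.771 2.792 1.395
vertex 2.339 3.297 0.656
endloop
endfacet
facet normal -0.436 0.835 -0.337
outer loop
vertex 2.339 3.297 0.656
vertex 3.828 4.447 1.581
vertex 4.018 4.236 0.812
endloop
endfacet
facet normal 0.870 0.486 0.081
outer loop
vertex 4.018 4.236 0.812
vertex 4.581 3.003 2.164
vertex 4.771 2.792 1.395
endloop
endfacet
facet normal 0.870 0.486 0.081
outer loop
vertex 3.828 4.447 1.581
vertex 4.581 3.003 2.164
vertex 4.018 4.236 0.812
endloop
endfacet
facet normal -0.560 -0.769 -0.308
outer loop
vertex 1.37 -0.446 2.362
vertex 0.531 -0.166 3.188
vertex 0.634 0.519 1.289
endloop
endfacet
facet normal 0.693 -0.231 -0.683
outer loop
vertex 1.149 1.226 1.572
vertex 1.37 -0.446 2.362
vertex 0.634 0.519 1.289
endloop
endfacet
facet normal -0.559 -0.770 -0.308
outer loop
vertex 0.634 0.519 1.289
vertex 0.531 -0.166 3.188
vertex -0.205 0.798 2.114
endloop
endfacet
facet normal -0.454 0.596 -0.663
outer loop
vertex -0.205 0.798 2.114
vertex 1.149 1.226 1.572
vertex 0.634 0.519 1.289
endloop
endfacet
facet normal 0.454 -0.596 0.663
outer loop
vertex 1.37 -0.446 2.362
vertex 1.046 0.541 3.471
vertex 0.531 -0.166 3.188
endloop
endfacet
facet normal 0.694 -0.231 -0.682
outer loop
vertex 1.885 0.262 2.646
vertex 1.37 -0.446 2.362
vertex 1.149 1.226 1.572
endloop
endfacet
facet normal 0.454 -0.596 0.663
outer loop
vertex 1.885 0.262 2.646
vertex 1.046 0.541 3.471
vertex 1.37 -0.446 2.362
endloop
endfacet
facet normal -0.693 0.232 0.683
outer loop
vertex 0.531 -0.166 3.188
vertex 1.046 0.541 3.471
vertex -0.205 0.798 2.114
endloop
endfacet
facet normal -0.454 0.596 -0.663
outer loop
vertex 0.31 1.506 2.398
vertex 1.149 1.226 1.572
vertex -0.205 0.798 2.114
endloop
endfacet
facet normal -0.693 0.230 0.683
outer loop
vertex -0.205 0.798 2.114
vertex 1.046 0.541 3.471
vertex 0.31 1.506 2.398
endloop
endfacet
facet normal 0.560 0.770 0.307
outer loop
vertex 0.31 1.506 2.398
vertex 1.885 0.262 2.646
vertex 1.149 1.226 1.572
endloop
endfacet
facet normal 0.559 0.769 0.308
outer loop
vertex 1.046 0.541 3.471
vertex 1.885 0.262 2.646
vertex 0.31 1.506 2.398
endloop
endfacet

endsolid


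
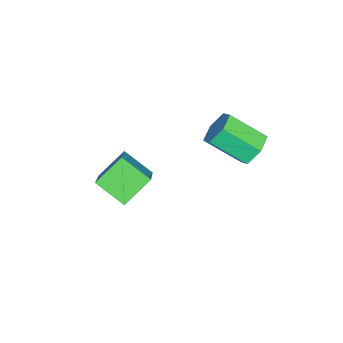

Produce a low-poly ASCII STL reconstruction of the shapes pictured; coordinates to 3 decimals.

solid 
facet normal -0.034 0.823 -0.568
outer loop
vertex -0.871 0.747 3.178
vertex -1.338 0.408 2.715
vertex -1.601 0.793 3.289
endloop
endfacet
facet normal 0.159 0.566 0.809
outer loop
vertex -0.871 0.747 3.178
vertex -1.601 0.793 3.289
vertex -0.815 -0.568 4.087
endloop
endfacet
facet normal 0.160 0.566 0.809
outer loop
vertex -0.815 -0.568 4.087
vertex -1.601 0.793 3.289
vertex -1.545 -0.522 4.199
endloop
endfacet
facet normal 0.035 -0.822 0.569
outer loop
vertex -0.815 -0.568 4.087
vertex -1.545 -0.522 4.199
vertex -1.282 -0.908 3.625
endloop
endfacet
facet normal -0.036 0.822 -0.568
outer loop
vertex -1.601 0.793 3.289
vertex -1.338 0.408 2.715
vertex -2.068 0.453 2.827
endloop
endfacet
facet normal -0.775 0.337 0.535
outer loop
vertex -1.601 0.793 3.289
vertex -2.068 0.453 2.827
vertex -1.545 -0.522 4.199
endloop
endfacet
facet normal -0.775 0.337 0.535
outer loop
vertex -1.545 -0.522 4.199
vertex -2.068 0.453 2.827
vertex -2.012 -0.862 3.737
endloop
endfacet
facet normal 0.035 -0.822 0.569
outer loop
vertex -1.545 -0.522 4.199
vertex -2.012 -0.862 3.737
vertex -1.282 -0.908 3.625
endloop
endfacet
facet normal -0.036 0.822 -0.568
outer loop
vertex -2.068 0.453 2.827
vertex -1.338 0.408 2.715
vertex -1.805 0.068 2.253
endloop
endfacet
facet normal -0.934 -0.229 -0.274
outer loop
vertex -2.068 0.453 2.827
vertex -1.805 0.068 2.253
vertex -2.012 -0.862 3.737
endloop
endfacet
facet normal -0.934 -0.229 -0.274
outer loop
vertex -2.012 -0.862 3.737
vertex -1.805 0.068 2.253
vertex -1.749 -1.247 3.162
endloop
endfacet
facet normal 0.035 -0.823 0.567
outer loop
vertex -2.012 -0.862 3.737
vertex -1.749 -1.247 3.162
vertex -1.282 -0.908 3.625
endloop
endfacet
facet normal -0.035 0.822 -0.569
outer loop
vertex -1.805 0.068 2.253
vertex -1.338 0.408 2.715
vertex -1.075 0.022 2.141
endloop
endfacet
facet normal -0.160 -0.566 -0.809
outer loop
vertex -1.805 0.068 2.253
vertex -1.075 0.022 2.141
vertex -1.749 -1.247 3.162
endloop
endfacet
facet normal -0.159 -0.566 -0.809
outer loop
vertex -1.749 -1.247 3.162
vertex -1.075 0.022 2.141
vertex -1.019 -1.293 3.051
endloop
endfacet
facet normal 0.034 -0.823 0.568
outer loop
vertex -1.749 -1.247 3.162
vertex -1.019 -1.293 3.051
vertex -1.282 -0.908 3.625
endloop
endfacet
facet normal -0.035 0.822 -0.569
outer loop
vertex -1.075 0.022 2.141
vertex -1.338 0.408 2.715
vertex -0.608 0.362 2.603
endloop
endfacet
facet normal 0.775 -0.337 -0.535
outer loop
vertex -1.075 0.022 2.141
vertex -0.608 0.362 2.603
vertex -1.019 -1.293 3.051
endloop
endfacet
facet normal 0.775 -0.337 -0.535
outer loop
vertex -1.019 -1.293 3.051
vertex -0.608 0.362 2.603
vertex -0.552 -0.953 3.513
endloop
endfacet
facet normal 0.036 -0.822 0.568
outer loop
vertex -1.019 -1.293 3.051
vertex -0.552 -0.953 3.513
vertex -1.282 -0.908 3.625
endloop
endfacet
facet normal -0.035 0.823 -0.567
outer loop
vertex -0.608 0.362 2.603
vertex -1.338 0.408 2.715
vertex -0.871 0.747 3.178
endloop
endfacet
facet normal 0.934 0.229 0.274
outer loop
vertex -0.608 0.362 2.603
vertex -0.871 0.747 3.178
vertex -0.552 -0.953 3.513
endloop
endfacet
facet normal 0.934 0.229 0.274
outer loop
vertex -0.552 -0.953 3.513
vertex -0.871 0.747 3.178
vertex -0.815 -0.568 4.087
endloop
endfacet
facet normal 0.036 -0.822 0.568
outer loop
vertex -0.552 -0.953 3.513
vertex -0.815 -0.568 4.087
vertex -1.282 -0.908 3.625
endloop
endfacet
facet normal -0.737 -0.198 -0.646
outer loop
vertex -1.348 -4.221 1.24
vertex -1.066 -3.113 0.579
vertex -0.489 -4.9 0.467
endloop
endfacet
facet normal -0.213 -0.839 0.500
outer loop
vertex 1.126 -4.467 1.881
vertex -1.348 -4.221 1.24
vertex -0.489 -4.9 0.467
endloop
endfacet
facet normal -0.737 -0.198 -0.646
outer loop
vertex -0.489 -4.9 0.467
vertex -1.066 -3.113 0.579
vertex -0.207 -3.792 -0.194
endloop
endfacet
facet normal 0.641 -0.507 -0.577
outer loop
vertex -0.207 -3.792 -0.194
vertex 1.126 -4.467 1.881
vertex -0.489 -4.9 0.467
endloop
endfacet
facet normal -0.641 0.507 0.577
outer loop
vertex -1.348 -4.221 1.24
vertex 0.549 -2.68 1.993
vertex -1.066 -3.113 0.579
endloop
endfacet
facet normal -0.213 -0.839 0.500
outer loop
vertex 0.267 -3.788 2.654
vertex -1.348 -4.221 1.24
vertex 1.126 -4.467 1.881
endloop
endfacet
facet normal -0.641 0.507 0.577
outer loop
vertex 0.267 -3.788 2.654
vertex 0.549 -2.68 1.993
vertex -1.348 -4.221 1.24
endloop
endfacet
facet normal 0.213 0.839 -0.500
outer loop
vertex -1.066 -3.113 0.579
vertex 0.549 -2.68 1.993
vertex -0.207 -3.792 -0.194
endloop
endfacet
facet normal 0.641 -0.507 -0.577
outer loop
vertex 1.408 -3.359 1.22
vertex 1.126 -4.467 1.881
vertex -0.207 -3.792 -0.194
endloop
endfacet
facet normal 0.213 0.839 -0.500
outer loop
vertex -0.207 -3.792 -0.194
vertex 0.549 -2.68 1.993
vertex 1.408 -3.359 1.22
endloop
endfacet
facet normal 0.737 0.198 0.646
outer loop
vertex 1.408 -3.359 1.22
vertex 0.267 -3.788 2.654
vertex 1.126 -4.467 1.881
endloop
endfacet
facet normal 0.737 0.198 0.646
outer loop
vertex 0.549 -2.68 1.993
vertex 0.267 -3.788 2.654
vertex 1.408 -3.359 1.22
endloop
endfacet

endsolid


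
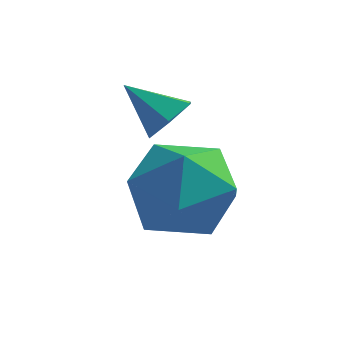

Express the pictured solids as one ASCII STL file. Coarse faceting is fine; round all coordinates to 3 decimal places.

solid 
facet normal -0.729 0.676 0.111
outer loop
vertex -1.414 2.336 -2.841
vertex -2.17 1.547 -3.001
vertex -1.81 1.768 -1.981
endloop
endfacet
facet normal -0.155 0.856 0.494
outer loop
vertex -1.414 2.336 -2.841
vertex -1.81 1.768 -1.981
vertex -0.732 1.998 -2.042
endloop
endfacet
facet normal 0.399 0.916 0.047
outer loop
vertex -1.414 2.336 -2.841
vertex -0.732 1.998 -2.042
vertex -0.425 1.919 -3.099
endloop
endfacet
facet normal 0.166 0.773 -0.613
outer loop
vertex -1.414 2.336 -2.841
vertex -0.425 1.919 -3.099
vertex -1.314 1.64 -3.692
endloop
endfacet
facet normal -0.531 0.625 -0.573
outer loop
vertex -1.414 2.336 -2.841
vertex -1.314 1.64 -3.692
vertex -2.17 1.547 -3.001
endloop
endfacet
facet normal -0.015 0.322 0.947
outer loop
vertex -0.732 1.998 -2.042
vertex -1.81 1.768 -1.981
vertex -1.066 1.0 -1.708
endloop
endfacet
facet normal -0.945 0.031 0.327
outer loop
vertex -1.81 1.768 -1.981
vertex -2.17 1.547 -3.001
vertex -1.955 0.721 -2.301
endloop
endfacet
facet normal -0.624 -0.052 -0.780
outer loop
vertex -2.17 1.547 -3.001
vertex -1.314 1.64 -3.692
vertex -1.648 0.642 -3.358
endloop
endfacet
facet normal 0.504 0.188 -0.843
outer loop
vertex -1.314 1.64 -3.692
vertex -0.425 1.919 -3.099
vertex -0.57 0.872 -3.419
endloop
endfacet
facet normal 0.880 0.419 0.224
outer loop
vertex -0.425 1.919 -3.099
vertex -0.732 1.998 -2.042
vertex -0.21 1.093 -2.399
endloop
endfacet
facet normal -0.166 -0.773 0.613
outer loop
vertex -0.966 0.304 -2.559
vertex -1.066 1.0 -1.708
vertex -1.955 0.721 -2.301
endloop
endfacet
facet normal -0.399 -0.916 -0.047
outer loop
vertex -0.966 0.304 -2.559
vertex -1.955 0.721 -2.301
vertex -1.648 0.642 -3.358
endloop
endfacet
facet normal 0.155 -0.856 -0.494
outer loop
vertex -0.966 0.304 -2.559
vertex -1.648 0.642 -3.358
vertex -0.57 0.872 -3.419
endloop
endfacet
facet normal 0.729 -0.676 -0.111
outer loop
vertex -0.966 0.304 -2.559
vertex -0.57 0.872 -3.419
vertex -0.21 1.093 -2.399
endloop
endfacet
facet normal 0.531 -0.625 0.573
outer loop
vertex -0.966 0.304 -2.559
vertex -0.21 1.093 -2.399
vertex -1.066 1.0 -1.708
endloop
endfacet
facet normal -0.504 -0.188 0.843
outer loop
vertex -1.955 0.721 -2.301
vertex -1.066 1.0 -1.708
vertex -1.81 1.768 -1.981
endloop
endfacet
facet normal -0.880 -0.419 -0.224
outer loop
vertex -1.648 0.642 -3.358
vertex -1.955 0.721 -2.301
vertex -2.17 1.547 -3.001
endloop
endfacet
facet normal 0.015 -0.322 -0.947
outer loop
vertex -0.57 0.872 -3.419
vertex -1.648 0.642 -3.358
vertex -1.314 1.64 -3.692
endloop
endfacet
facet normal 0.945 -0.031 -0.327
outer loop
vertex -0.21 1.093 -2.399
vertex -0.57 0.872 -3.419
vertex -0.425 1.919 -3.099
endloop
endfacet
facet normal 0.624 0.052 0.780
outer loop
vertex -1.066 1.0 -1.708
vertex -0.21 1.093 -2.399
vertex -0.732 1.998 -2.042
endloop
endfacet
facet normal 0.778 -0.073 -0.624
outer loop
vertex -1.288 2.172 -1.135
vertex -1.65 2.19 -1.588
vertex -1.431 2.682 -1.373
endloop
endfacet
facet normal 0.198 0.460 0.866
outer loop
vertex -1.288 2.172 -1.135
vertex -1.431 2.682 -1.373
vertex -2.49 2.27 -0.912
endloop
endfacet
facet normal 0.777 -0.073 -0.625
outer loop
vertex -1.431 2.682 -1.373
vertex -1.65 2.19 -1.588
vertex -1.793 2.7 -1.825
endloop
endfacet
facet normal -0.258 0.935 0.244
outer loop
vertex -1.431 2.682 -1.373
vertex -1.793 2.7 -1.825
vertex -2.49 2.27 -0.912
endloop
endfacet
facet normal 0.776 -0.073 -0.626
outer loop
vertex -1.793 2.7 -1.825
vertex -1.65 2.19 -1.588
vertex -2.013 2.208 -2.04
endloop
endfacet
facet normal -0.783 0.507 -0.359
outer loop
vertex -1.793 2.7 -1.825
vertex -2.013 2.208 -2.04
vertex -2.49 2.27 -0.912
endloop
endfacet
facet normal 0.776 -0.073 -0.626
outer loop
vertex -2.013 2.208 -2.04
vertex -1.65 2.19 -1.588
vertex -1.87 1.698 -1.803
endloop
endfacet
facet normal -0.853 -0.397 -0.339
outer loop
vertex -2.013 2.208 -2.04
vertex -1.87 1.698 -1.803
vertex -2.49 2.27 -0.912
endloop
endfacet
facet normal 0.778 -0.075 -0.624
outer loop
vertex -1.87 1.698 -1.803
vertex -1.65 2.19 -1.588
vertex -1.508 1.68 -1.35
endloop
endfacet
facet normal -0.398 -0.873 0.283
outer loop
vertex -1.87 1.698 -1.803
vertex -1.508 1.68 -1.35
vertex -2.49 2.27 -0.912
endloop
endfacet
facet normal 0.778 -0.075 -0.624
outer loop
vertex -1.508 1.68 -1.35
vertex -1.65 2.19 -1.588
vertex -1.288 2.172 -1.135
endloop
endfacet
facet normal 0.128 -0.445 0.886
outer loop
vertex -1.508 1.68 -1.35
vertex -1.288 2.172 -1.135
vertex -2.49 2.27 -0.912
endloop
endfacet

endsolid


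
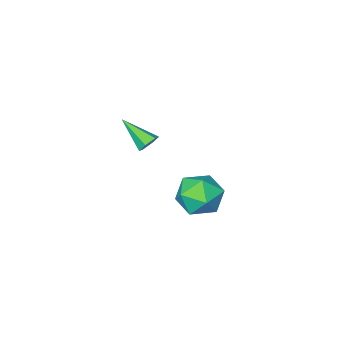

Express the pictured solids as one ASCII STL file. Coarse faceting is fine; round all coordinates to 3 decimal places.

solid 
facet normal 0.512 0.470 0.719
outer loop
vertex -1.775 -2.395 -2.625
vertex -2.141 -3.26 -1.799
vertex -1.083 -3.422 -2.446
endloop
endfacet
facet normal 0.820 0.567 0.083
outer loop
vertex -1.775 -2.395 -2.625
vertex -1.083 -3.422 -2.446
vertex -1.267 -2.986 -3.604
endloop
endfacet
facet normal 0.342 0.872 -0.349
outer loop
vertex -1.775 -2.395 -2.625
vertex -1.267 -2.986 -3.604
vertex -2.44 -2.554 -3.672
endloop
endfacet
facet normal -0.262 0.965 0.020
outer loop
vertex -1.775 -2.395 -2.625
vertex -2.44 -2.554 -3.672
vertex -2.98 -2.724 -2.557
endloop
endfacet
facet normal -0.157 0.716 0.680
outer loop
vertex -1.775 -2.395 -2.625
vertex -2.98 -2.724 -2.557
vertex -2.141 -3.26 -1.799
endloop
endfacet
facet normal 0.980 -0.075 -0.184
outer loop
vertex -1.267 -2.986 -3.604
vertex -1.083 -3.422 -2.446
vertex -1.32 -4.216 -3.383
endloop
endfacet
facet normal 0.481 -0.232 0.845
outer loop
vertex -1.083 -3.422 -2.446
vertex -2.141 -3.26 -1.799
vertex -1.86 -4.386 -2.268
endloop
endfacet
facet normal -0.600 0.166 0.782
outer loop
vertex -2.141 -3.26 -1.799
vertex -2.98 -2.724 -2.557
vertex -3.033 -3.954 -2.336
endloop
endfacet
facet normal -0.771 0.569 -0.287
outer loop
vertex -2.98 -2.724 -2.557
vertex -2.44 -2.554 -3.672
vertex -3.217 -3.518 -3.494
endloop
endfacet
facet normal 0.206 0.420 -0.884
outer loop
vertex -2.44 -2.554 -3.672
vertex -1.267 -2.986 -3.604
vertex -2.159 -3.68 -4.141
endloop
endfacet
facet normal 0.262 -0.965 -0.020
outer loop
vertex -2.525 -4.545 -3.315
vertex -1.32 -4.216 -3.383
vertex -1.86 -4.386 -2.268
endloop
endfacet
facet normal -0.342 -0.872 0.349
outer loop
vertex -2.525 -4.545 -3.315
vertex -1.86 -4.386 -2.268
vertex -3.033 -3.954 -2.336
endloop
endfacet
facet normal -0.820 -0.567 -0.083
outer loop
vertex -2.525 -4.545 -3.315
vertex -3.033 -3.954 -2.336
vertex -3.217 -3.518 -3.494
endloop
endfacet
facet normal -0.512 -0.470 -0.719
outer loop
vertex -2.525 -4.545 -3.315
vertex -3.217 -3.518 -3.494
vertex -2.159 -3.68 -4.141
endloop
endfacet
facet normal 0.157 -0.716 -0.680
outer loop
vertex -2.525 -4.545 -3.315
vertex -2.159 -3.68 -4.141
vertex -1.32 -4.216 -3.383
endloop
endfacet
facet normal 0.771 -0.569 0.287
outer loop
vertex -1.86 -4.386 -2.268
vertex -1.32 -4.216 -3.383
vertex -1.083 -3.422 -2.446
endloop
endfacet
facet normal -0.206 -0.420 0.884
outer loop
vertex -3.033 -3.954 -2.336
vertex -1.86 -4.386 -2.268
vertex -2.141 -3.26 -1.799
endloop
endfacet
facet normal -0.980 0.075 0.184
outer loop
vertex -3.217 -3.518 -3.494
vertex -3.033 -3.954 -2.336
vertex -2.98 -2.724 -2.557
endloop
endfacet
facet normal -0.481 0.232 -0.845
outer loop
vertex -2.159 -3.68 -4.141
vertex -3.217 -3.518 -3.494
vertex -2.44 -2.554 -3.672
endloop
endfacet
facet normal 0.600 -0.166 -0.782
outer loop
vertex -1.32 -4.216 -3.383
vertex -2.159 -3.68 -4.141
vertex -1.267 -2.986 -3.604
endloop
endfacet
facet normal -0.273 0.801 -0.533
outer loop
vertex 1.342 -2.519 2.6
vertex 0.953 -2.833 2.327
vertex 0.813 -2.561 2.808
endloop
endfacet
facet normal 0.318 0.352 0.880
outer loop
vertex 1.342 -2.519 2.6
vertex 0.813 -2.561 2.808
vertex 1.427 -4.227 3.253
endloop
endfacet
facet normal -0.272 0.801 -0.532
outer loop
vertex 0.813 -2.561 2.808
vertex 0.953 -2.833 2.327
vertex 0.423 -2.875 2.535
endloop
endfacet
facet normal -0.577 0.006 0.817
outer loop
vertex 0.813 -2.561 2.808
vertex 0.423 -2.875 2.535
vertex 1.427 -4.227 3.253
endloop
endfacet
facet normal -0.272 0.801 -0.532
outer loop
vertex 0.423 -2.875 2.535
vertex 0.953 -2.833 2.327
vertex 0.563 -3.147 2.054
endloop
endfacet
facet normal -0.820 -0.566 0.081
outer loop
vertex 0.423 -2.875 2.535
vertex 0.563 -3.147 2.054
vertex 1.427 -4.227 3.253
endloop
endfacet
facet normal -0.273 0.802 -0.532
outer loop
vertex 0.563 -3.147 2.054
vertex 0.953 -2.833 2.327
vertex 1.092 -3.105 1.846
endloop
endfacet
facet normal -0.169 -0.790 -0.590
outer loop
vertex 0.563 -3.147 2.054
vertex 1.092 -3.105 1.846
vertex 1.427 -4.227 3.253
endloop
endfacet
facet normal -0.273 0.802 -0.532
outer loop
vertex 1.092 -3.105 1.846
vertex 0.953 -2.833 2.327
vertex 1.482 -2.791 2.119
endloop
endfacet
facet normal 0.725 -0.443 -0.526
outer loop
vertex 1.092 -3.105 1.846
vertex 1.482 -2.791 2.119
vertex 1.427 -4.227 3.253
endloop
endfacet
facet normal -0.273 0.801 -0.533
outer loop
vertex 1.482 -2.791 2.119
vertex 0.953 -2.833 2.327
vertex 1.342 -2.519 2.6
endloop
endfacet
facet normal 0.969 0.128 0.210
outer loop
vertex 1.482 -2.791 2.119
vertex 1.342 -2.519 2.6
vertex 1.427 -4.227 3.253
endloop
endfacet

endsolid


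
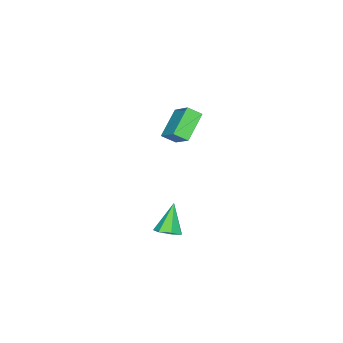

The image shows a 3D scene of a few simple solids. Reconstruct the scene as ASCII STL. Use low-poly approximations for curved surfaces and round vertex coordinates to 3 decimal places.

solid 
facet normal -0.454 0.728 -0.513
outer loop
vertex -4.123 -2.708 -0.45
vertex -2.613 -2.444 -1.412
vertex -4.716 -3.981 -1.73
endloop
endfacet
facet normal -0.834 -0.146 0.532
outer loop
vertex -4.307 -4.636 -1.268
vertex -4.123 -2.708 -0.45
vertex -4.716 -3.981 -1.73
endloop
endfacet
facet normal -0.454 0.728 -0.513
outer loop
vertex -4.716 -3.981 -1.73
vertex -2.613 -2.444 -1.412
vertex -3.206 -3.717 -2.692
endloop
endfacet
facet normal -0.312 -0.670 -0.674
outer loop
vertex -3.206 -3.717 -2.692
vertex -4.307 -4.636 -1.268
vertex -4.716 -3.981 -1.73
endloop
endfacet
facet normal 0.312 0.670 0.674
outer loop
vertex -4.123 -2.708 -0.45
vertex -2.204 -3.099 -0.95
vertex -2.613 -2.444 -1.412
endloop
endfacet
facet normal -0.834 -0.146 0.532
outer loop
vertex -3.714 -3.363 0.012
vertex -4.123 -2.708 -0.45
vertex -4.307 -4.636 -1.268
endloop
endfacet
facet normal 0.312 0.670 0.674
outer loop
vertex -3.714 -3.363 0.012
vertex -2.204 -3.099 -0.95
vertex -4.123 -2.708 -0.45
endloop
endfacet
facet normal 0.834 0.146 -0.532
outer loop
vertex -2.613 -2.444 -1.412
vertex -2.204 -3.099 -0.95
vertex -3.206 -3.717 -2.692
endloop
endfacet
facet normal -0.312 -0.670 -0.674
outer loop
vertex -2.797 -4.372 -2.23
vertex -4.307 -4.636 -1.268
vertex -3.206 -3.717 -2.692
endloop
endfacet
facet normal 0.834 0.146 -0.532
outer loop
vertex -3.206 -3.717 -2.692
vertex -2.204 -3.099 -0.95
vertex -2.797 -4.372 -2.23
endloop
endfacet
facet normal 0.454 -0.728 0.513
outer loop
vertex -2.797 -4.372 -2.23
vertex -3.714 -3.363 0.012
vertex -4.307 -4.636 -1.268
endloop
endfacet
facet normal 0.454 -0.728 0.513
outer loop
vertex -2.204 -3.099 -0.95
vertex -3.714 -3.363 0.012
vertex -2.797 -4.372 -2.23
endloop
endfacet
facet normal 0.579 0.240 -0.780
outer loop
vertex 3.439 0.087 -2.636
vertex 3.059 0.702 -2.729
vertex 3.654 0.593 -2.321
endloop
endfacet
facet normal 0.482 -0.601 0.637
outer loop
vertex 3.439 0.087 -2.636
vertex 3.654 0.593 -2.321
vertex 2.081 0.298 -1.411
endloop
endfacet
facet normal 0.579 0.239 -0.780
outer loop
vertex 3.654 0.593 -2.321
vertex 3.059 0.702 -2.729
vertex 3.42 1.182 -2.314
endloop
endfacet
facet normal 0.468 0.176 0.866
outer loop
vertex 3.654 0.593 -2.321
vertex 3.42 1.182 -2.314
vertex 2.081 0.298 -1.411
endloop
endfacet
facet normal 0.578 0.240 -0.780
outer loop
vertex 3.42 1.182 -2.314
vertex 3.059 0.702 -2.729
vertex 2.914 1.409 -2.619
endloop
endfacet
facet normal -0.056 0.754 0.655
outer loop
vertex 3.42 1.182 -2.314
vertex 2.914 1.409 -2.619
vertex 2.081 0.298 -1.411
endloop
endfacet
facet normal 0.578 0.240 -0.780
outer loop
vertex 2.914 1.409 -2.619
vertex 3.059 0.702 -2.729
vertex 2.517 1.105 -3.007
endloop
endfacet
facet normal -0.696 0.700 0.164
outer loop
vertex 2.914 1.409 -2.619
vertex 2.517 1.105 -3.007
vertex 2.081 0.298 -1.411
endloop
endfacet
facet normal 0.578 0.239 -0.780
outer loop
vertex 2.517 1.105 -3.007
vertex 3.059 0.702 -2.729
vertex 2.527 0.497 -3.186
endloop
endfacet
facet normal -0.970 0.054 -0.238
outer loop
vertex 2.517 1.105 -3.007
vertex 2.527 0.497 -3.186
vertex 2.081 0.298 -1.411
endloop
endfacet
facet normal 0.578 0.240 -0.780
outer loop
vertex 2.527 0.497 -3.186
vertex 3.059 0.702 -2.729
vertex 2.938 0.044 -3.021
endloop
endfacet
facet normal -0.671 -0.699 -0.247
outer loop
vertex 2.527 0.497 -3.186
vertex 2.938 0.044 -3.021
vertex 2.081 0.298 -1.411
endloop
endfacet
facet normal 0.579 0.240 -0.780
outer loop
vertex 2.938 0.044 -3.021
vertex 3.059 0.702 -2.729
vertex 3.439 0.087 -2.636
endloop
endfacet
facet normal -0.025 -0.989 0.143
outer loop
vertex 2.938 0.044 -3.021
vertex 3.439 0.087 -2.636
vertex 2.081 0.298 -1.411
endloop
endfacet

endsolid


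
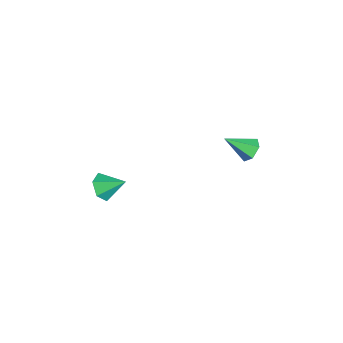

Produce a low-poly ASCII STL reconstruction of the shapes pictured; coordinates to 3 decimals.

solid 
facet normal 0.040 0.807 -0.589
outer loop
vertex -1.169 4.268 -0.724
vertex -1.457 3.882 -1.272
vertex -1.893 4.241 -0.81
endloop
endfacet
facet normal -0.123 0.259 0.958
outer loop
vertex -1.169 4.268 -0.724
vertex -1.893 4.241 -0.81
vertex -1.523 2.558 -0.308
endloop
endfacet
facet normal 0.041 0.807 -0.589
outer loop
vertex -1.893 4.241 -0.81
vertex -1.457 3.882 -1.272
vertex -2.181 3.855 -1.359
endloop
endfacet
facet normal -0.871 -0.046 0.489
outer loop
vertex -1.893 4.241 -0.81
vertex -2.181 3.855 -1.359
vertex -1.523 2.558 -0.308
endloop
endfacet
facet normal 0.041 0.808 -0.588
outer loop
vertex -2.181 3.855 -1.359
vertex -1.457 3.882 -1.272
vertex -1.745 3.497 -1.821
endloop
endfacet
facet normal -0.761 -0.595 -0.258
outer loop
vertex -2.181 3.855 -1.359
vertex -1.745 3.497 -1.821
vertex -1.523 2.558 -0.308
endloop
endfacet
facet normal 0.040 0.808 -0.588
outer loop
vertex -1.745 3.497 -1.821
vertex -1.457 3.882 -1.272
vertex -1.021 3.524 -1.735
endloop
endfacet
facet normal 0.095 -0.840 -0.535
outer loop
vertex -1.745 3.497 -1.821
vertex -1.021 3.524 -1.735
vertex -1.523 2.558 -0.308
endloop
endfacet
facet normal 0.040 0.808 -0.588
outer loop
vertex -1.021 3.524 -1.735
vertex -1.457 3.882 -1.272
vertex -0.733 3.909 -1.186
endloop
endfacet
facet normal 0.842 -0.535 -0.066
outer loop
vertex -1.021 3.524 -1.735
vertex -0.733 3.909 -1.186
vertex -1.523 2.558 -0.308
endloop
endfacet
facet normal 0.040 0.807 -0.589
outer loop
vertex -0.733 3.909 -1.186
vertex -1.457 3.882 -1.272
vertex -1.169 4.268 -0.724
endloop
endfacet
facet normal 0.733 0.014 0.681
outer loop
vertex -0.733 3.909 -1.186
vertex -1.169 4.268 -0.724
vertex -1.523 2.558 -0.308
endloop
endfacet
facet normal -0.242 -0.809 -0.536
outer loop
vertex 0.552 -3.313 -2.988
vertex -0.041 -3.5 -2.438
vertex -0.216 -3.016 -3.089
endloop
endfacet
facet normal 0.369 0.783 -0.501
outer loop
vertex 0.552 -3.313 -2.988
vertex -0.216 -3.016 -3.089
vertex 0.301 -2.36 -1.682
endloop
endfacet
facet normal -0.243 -0.809 -0.536
outer loop
vertex -0.216 -3.016 -3.089
vertex -0.041 -3.5 -2.438
vertex -0.809 -3.202 -2.539
endloop
endfacet
facet normal -0.474 0.852 -0.223
outer loop
vertex -0.216 -3.016 -3.089
vertex -0.809 -3.202 -2.539
vertex 0.301 -2.36 -1.682
endloop
endfacet
facet normal -0.243 -0.808 -0.537
outer loop
vertex -0.809 -3.202 -2.539
vertex -0.041 -3.5 -2.438
vertex -0.634 -3.687 -1.888
endloop
endfacet
facet normal -0.733 0.436 0.522
outer loop
vertex -0.809 -3.202 -2.539
vertex -0.634 -3.687 -1.888
vertex 0.301 -2.36 -1.682
endloop
endfacet
facet normal -0.242 -0.809 -0.536
outer loop
vertex -0.634 -3.687 -1.888
vertex -0.041 -3.5 -2.438
vertex 0.134 -3.984 -1.787
endloop
endfacet
facet normal -0.149 -0.049 0.988
outer loop
vertex -0.634 -3.687 -1.888
vertex 0.134 -3.984 -1.787
vertex 0.301 -2.36 -1.682
endloop
endfacet
facet normal -0.243 -0.809 -0.536
outer loop
vertex 0.134 -3.984 -1.787
vertex -0.041 -3.5 -2.438
vertex 0.727 -3.798 -2.337
endloop
endfacet
facet normal 0.695 -0.117 0.710
outer loop
vertex 0.134 -3.984 -1.787
vertex 0.727 -3.798 -2.337
vertex 0.301 -2.36 -1.682
endloop
endfacet
facet normal -0.243 -0.808 -0.537
outer loop
vertex 0.727 -3.798 -2.337
vertex -0.041 -3.5 -2.438
vertex 0.552 -3.313 -2.988
endloop
endfacet
facet normal 0.954 0.298 -0.034
outer loop
vertex 0.727 -3.798 -2.337
vertex 0.552 -3.313 -2.988
vertex 0.301 -2.36 -1.682
endloop
endfacet

endsolid


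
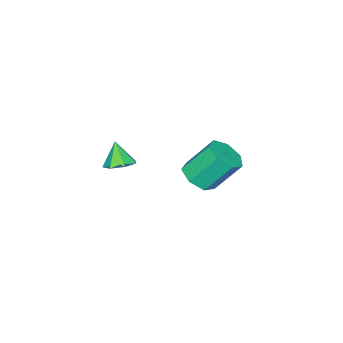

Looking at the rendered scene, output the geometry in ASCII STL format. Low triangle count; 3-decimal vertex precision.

solid 
facet normal 0.379 -0.481 -0.790
outer loop
vertex -1.047 -1.599 0.457
vertex -1.587 -1.118 -0.095
vertex -0.746 -0.92 0.188
endloop
endfacet
facet normal 0.843 -0.172 0.509
outer loop
vertex -1.047 -1.599 0.457
vertex -0.746 -0.92 0.188
vertex -1.752 -0.703 1.927
endloop
endfacet
facet normal 0.843 -0.172 0.509
outer loop
vertex -1.752 -0.703 1.927
vertex -0.746 -0.92 0.188
vertex -1.451 -0.024 1.658
endloop
endfacet
facet normal -0.379 0.481 0.791
outer loop
vertex -1.752 -0.703 1.927
vertex -1.451 -0.024 1.658
vertex -2.293 -0.222 1.375
endloop
endfacet
facet normal 0.379 -0.481 -0.790
outer loop
vertex -0.746 -0.92 0.188
vertex -1.587 -1.118 -0.095
vertex -1.078 -0.39 -0.294
endloop
endfacet
facet normal 0.824 0.564 0.052
outer loop
vertex -0.746 -0.92 0.188
vertex -1.078 -0.39 -0.294
vertex -1.451 -0.024 1.658
endloop
endfacet
facet normal 0.824 0.564 0.052
outer loop
vertex -1.451 -0.024 1.658
vertex -1.078 -0.39 -0.294
vertex -1.783 0.505 1.176
endloop
endfacet
facet normal -0.379 0.482 0.790
outer loop
vertex -1.451 -0.024 1.658
vertex -1.783 0.505 1.176
vertex -2.293 -0.222 1.375
endloop
endfacet
facet normal 0.379 -0.481 -0.790
outer loop
vertex -1.078 -0.39 -0.294
vertex -1.587 -1.118 -0.095
vertex -1.794 -0.409 -0.626
endloop
endfacet
facet normal 0.183 0.876 -0.446
outer loop
vertex -1.078 -0.39 -0.294
vertex -1.794 -0.409 -0.626
vertex -1.783 0.505 1.176
endloop
endfacet
facet normal 0.185 0.876 -0.445
outer loop
vertex -1.783 0.505 1.176
vertex -1.794 -0.409 -0.626
vertex -2.499 0.487 0.844
endloop
endfacet
facet normal -0.379 0.482 0.790
outer loop
vertex -1.783 0.505 1.176
vertex -2.499 0.487 0.844
vertex -2.293 -0.222 1.375
endloop
endfacet
facet normal 0.379 -0.481 -0.790
outer loop
vertex -1.794 -0.409 -0.626
vertex -1.587 -1.118 -0.095
vertex -2.355 -0.961 -0.559
endloop
endfacet
facet normal -0.593 0.529 -0.607
outer loop
vertex -1.794 -0.409 -0.626
vertex -2.355 -0.961 -0.559
vertex -2.499 0.487 0.844
endloop
endfacet
facet normal -0.593 0.529 -0.607
outer loop
vertex -2.499 0.487 0.844
vertex -2.355 -0.961 -0.559
vertex -3.06 -0.065 0.911
endloop
endfacet
facet normal -0.379 0.481 0.790
outer loop
vertex -2.499 0.487 0.844
vertex -3.06 -0.065 0.911
vertex -2.293 -0.222 1.375
endloop
endfacet
facet normal 0.379 -0.482 -0.790
outer loop
vertex -2.355 -0.961 -0.559
vertex -1.587 -1.118 -0.095
vertex -2.337 -1.631 -0.142
endloop
endfacet
facet normal -0.925 -0.218 -0.311
outer loop
vertex -2.355 -0.961 -0.559
vertex -2.337 -1.631 -0.142
vertex -3.06 -0.065 0.911
endloop
endfacet
facet normal -0.925 -0.218 -0.311
outer loop
vertex -3.06 -0.065 0.911
vertex -2.337 -1.631 -0.142
vertex -3.042 -0.736 1.328
endloop
endfacet
facet normal -0.380 0.481 0.790
outer loop
vertex -3.06 -0.065 0.911
vertex -3.042 -0.736 1.328
vertex -2.293 -0.222 1.375
endloop
endfacet
facet normal 0.379 -0.481 -0.790
outer loop
vertex -2.337 -1.631 -0.142
vertex -1.587 -1.118 -0.095
vertex -1.755 -1.915 0.31
endloop
endfacet
facet normal -0.560 -0.799 0.218
outer loop
vertex -2.337 -1.631 -0.142
vertex -1.755 -1.915 0.31
vertex -3.042 -0.736 1.328
endloop
endfacet
facet normal -0.560 -0.799 0.218
outer loop
vertex -3.042 -0.736 1.328
vertex -1.755 -1.915 0.31
vertex -2.46 -1.02 1.78
endloop
endfacet
facet normal -0.379 0.481 0.791
outer loop
vertex -3.042 -0.736 1.328
vertex -2.46 -1.02 1.78
vertex -2.293 -0.222 1.375
endloop
endfacet
facet normal 0.379 -0.481 -0.790
outer loop
vertex -1.755 -1.915 0.31
vertex -1.587 -1.118 -0.095
vertex -1.047 -1.599 0.457
endloop
endfacet
facet normal 0.227 -0.780 0.584
outer loop
vertex -1.755 -1.915 0.31
vertex -1.047 -1.599 0.457
vertex -2.46 -1.02 1.78
endloop
endfacet
facet normal 0.228 -0.779 0.584
outer loop
vertex -2.46 -1.02 1.78
vertex -1.047 -1.599 0.457
vertex -1.752 -0.703 1.927
endloop
endfacet
facet normal -0.379 0.481 0.791
outer loop
vertex -2.46 -1.02 1.78
vertex -1.752 -0.703 1.927
vertex -2.293 -0.222 1.375
endloop
endfacet
facet normal 0.203 0.395 -0.896
outer loop
vertex 3.729 -1.245 3.507
vertex 3.057 -1.313 3.325
vertex 3.372 -0.771 3.635
endloop
endfacet
facet normal 0.589 0.235 0.773
outer loop
vertex 3.729 -1.245 3.507
vertex 3.372 -0.771 3.635
vertex 2.823 -1.767 4.355
endloop
endfacet
facet normal 0.203 0.395 -0.896
outer loop
vertex 3.372 -0.771 3.635
vertex 3.057 -1.313 3.325
vertex 2.778 -0.704 3.53
endloop
endfacet
facet normal -0.071 0.610 0.789
outer loop
vertex 3.372 -0.771 3.635
vertex 2.778 -0.704 3.53
vertex 2.823 -1.767 4.355
endloop
endfacet
facet normal 0.203 0.395 -0.896
outer loop
vertex 2.778 -0.704 3.53
vertex 3.057 -1.313 3.325
vertex 2.393 -1.096 3.27
endloop
endfacet
facet normal -0.752 0.384 0.535
outer loop
vertex 2.778 -0.704 3.53
vertex 2.393 -1.096 3.27
vertex 2.823 -1.767 4.355
endloop
endfacet
facet normal 0.203 0.394 -0.896
outer loop
vertex 2.393 -1.096 3.27
vertex 3.057 -1.313 3.325
vertex 2.508 -1.651 3.052
endloop
endfacet
facet normal -0.940 -0.274 0.203
outer loop
vertex 2.393 -1.096 3.27
vertex 2.508 -1.651 3.052
vertex 2.823 -1.767 4.355
endloop
endfacet
facet normal 0.202 0.395 -0.896
outer loop
vertex 2.508 -1.651 3.052
vertex 3.057 -1.313 3.325
vertex 3.036 -1.951 3.039
endloop
endfacet
facet normal -0.493 -0.869 0.042
outer loop
vertex 2.508 -1.651 3.052
vertex 3.036 -1.951 3.039
vertex 2.823 -1.767 4.355
endloop
endfacet
facet normal 0.202 0.395 -0.896
outer loop
vertex 3.036 -1.951 3.039
vertex 3.057 -1.313 3.325
vertex 3.579 -1.771 3.241
endloop
endfacet
facet normal 0.251 -0.952 0.174
outer loop
vertex 3.036 -1.951 3.039
vertex 3.579 -1.771 3.241
vertex 2.823 -1.767 4.355
endloop
endfacet
facet normal 0.203 0.395 -0.896
outer loop
vertex 3.579 -1.771 3.241
vertex 3.057 -1.313 3.325
vertex 3.729 -1.245 3.507
endloop
endfacet
facet normal 0.733 -0.462 0.499
outer loop
vertex 3.579 -1.771 3.241
vertex 3.729 -1.245 3.507
vertex 2.823 -1.767 4.355
endloop
endfacet

endsolid
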